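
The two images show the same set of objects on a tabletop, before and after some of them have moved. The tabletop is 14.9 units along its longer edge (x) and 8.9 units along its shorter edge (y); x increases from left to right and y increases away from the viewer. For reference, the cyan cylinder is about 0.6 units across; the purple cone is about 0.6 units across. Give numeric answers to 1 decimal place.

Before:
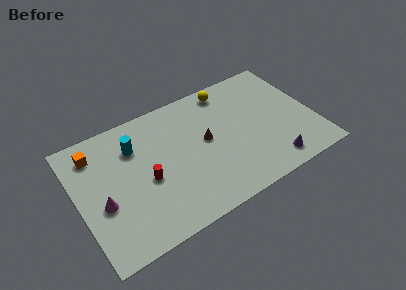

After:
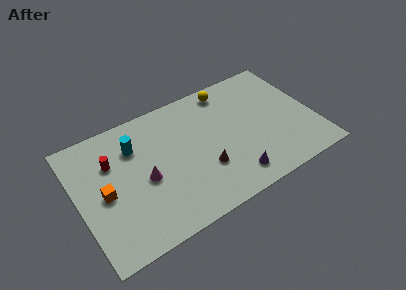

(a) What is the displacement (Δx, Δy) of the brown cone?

(-0.4, -1.9)

The brown cone was at about (8.1, 4.8) and moved to about (7.7, 2.9).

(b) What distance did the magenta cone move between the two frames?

2.7

The magenta cone moved from about (1.4, 3.6) to (4.1, 4.0), a distance of √(2.7² + 0.4²) ≈ 2.7.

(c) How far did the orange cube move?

3.0

The orange cube moved from about (1.4, 7.2) to (1.6, 4.2), a distance of √(0.2² + 3.0²) ≈ 3.0.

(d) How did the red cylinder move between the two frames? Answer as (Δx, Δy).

(-1.9, 2.2)

From the two frames, the red cylinder sits at roughly (4.2, 3.9) before and (2.3, 6.1) after.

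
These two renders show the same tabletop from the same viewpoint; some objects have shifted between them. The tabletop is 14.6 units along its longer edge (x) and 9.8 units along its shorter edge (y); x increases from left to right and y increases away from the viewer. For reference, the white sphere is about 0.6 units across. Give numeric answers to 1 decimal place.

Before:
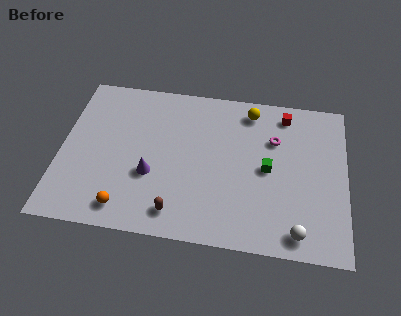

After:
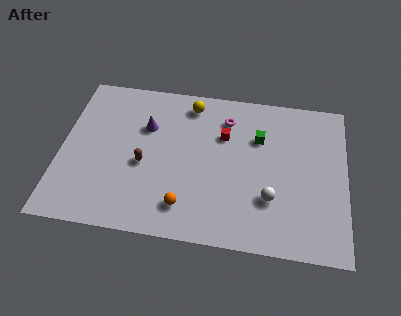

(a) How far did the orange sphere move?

3.0

From (3.5, 1.4) to (6.5, 1.9), the orange sphere covered √(3.0² + 0.5²) ≈ 3.0 units.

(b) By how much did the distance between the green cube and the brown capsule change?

+0.7

They were about 5.6 units apart before and 6.3 after — 0.7 units further apart.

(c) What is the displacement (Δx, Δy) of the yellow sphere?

(-3.1, 0.0)

The yellow sphere started near (9.6, 8.4) and ended near (6.5, 8.4).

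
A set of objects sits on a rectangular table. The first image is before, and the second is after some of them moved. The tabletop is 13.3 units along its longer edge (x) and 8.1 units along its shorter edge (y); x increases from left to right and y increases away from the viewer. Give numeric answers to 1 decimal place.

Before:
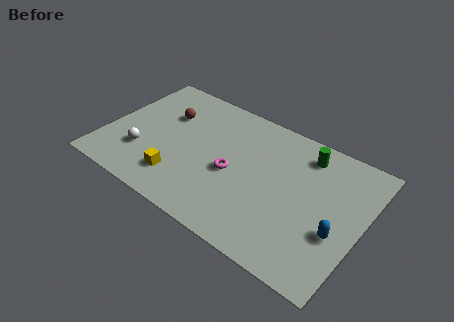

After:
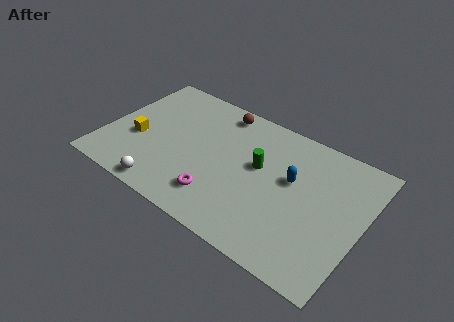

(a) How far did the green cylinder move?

2.9

The green cylinder was near (10.0, 6.7) before and (7.9, 4.7) after, so it travelled √(2.1² + 2.0²) ≈ 2.9 units.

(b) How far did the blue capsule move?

3.2

The blue capsule was near (12.2, 3.0) before and (9.6, 4.8) after, so it travelled √(2.6² + 1.8²) ≈ 3.2 units.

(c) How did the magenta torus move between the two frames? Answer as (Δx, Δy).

(-0.4, -1.8)

The magenta torus was at about (6.7, 3.6) and moved to about (6.3, 1.8).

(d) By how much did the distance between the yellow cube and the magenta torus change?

+1.7

They were about 3.1 units apart before and 4.8 after — 1.7 units further apart.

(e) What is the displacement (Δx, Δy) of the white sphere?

(1.6, -1.6)

The white sphere was at about (2.1, 2.4) and moved to about (3.7, 0.8).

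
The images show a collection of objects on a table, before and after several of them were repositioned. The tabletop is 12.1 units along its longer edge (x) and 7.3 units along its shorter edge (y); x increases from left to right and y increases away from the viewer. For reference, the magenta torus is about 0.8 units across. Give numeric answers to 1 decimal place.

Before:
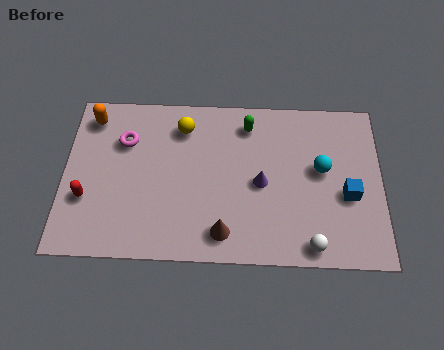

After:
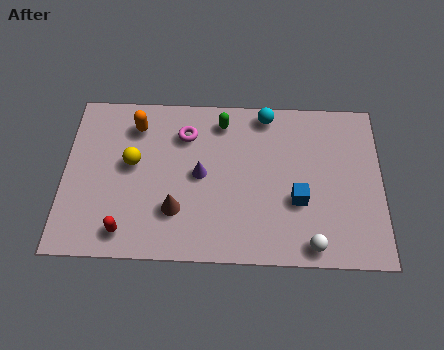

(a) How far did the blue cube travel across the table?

1.9

The blue cube moved from about (10.8, 3.0) to (8.9, 2.7), a distance of √(1.9² + 0.3²) ≈ 1.9.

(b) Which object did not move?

the white sphere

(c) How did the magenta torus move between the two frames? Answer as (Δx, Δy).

(2.3, 0.4)

The magenta torus started near (2.3, 5.1) and ended near (4.6, 5.5).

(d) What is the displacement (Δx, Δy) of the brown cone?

(-1.8, 0.9)

The brown cone was at about (6.1, 1.2) and moved to about (4.3, 2.1).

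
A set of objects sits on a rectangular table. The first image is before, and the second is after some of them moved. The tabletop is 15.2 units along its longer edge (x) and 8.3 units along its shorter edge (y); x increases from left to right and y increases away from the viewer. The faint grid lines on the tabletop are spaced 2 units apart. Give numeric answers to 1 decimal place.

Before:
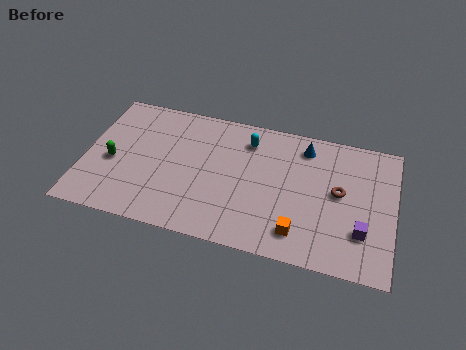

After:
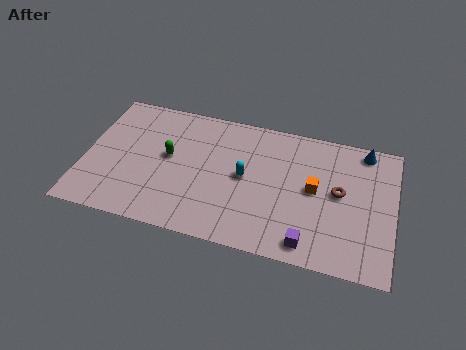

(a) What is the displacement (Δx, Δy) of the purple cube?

(-2.5, -1.3)

The purple cube started near (13.7, 2.4) and ended near (11.2, 1.1).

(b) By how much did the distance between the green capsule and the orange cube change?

-2.3

The distance was about 9.5 in the first image and 7.2 in the second, so they moved 2.3 units closer together.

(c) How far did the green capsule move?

2.9

The green capsule moved from about (1.4, 3.6) to (4.1, 4.6), a distance of √(2.7² + 1.0²) ≈ 2.9.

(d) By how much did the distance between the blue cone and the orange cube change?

-1.5

They were about 5.3 units apart before and 3.8 after — 1.5 units closer together.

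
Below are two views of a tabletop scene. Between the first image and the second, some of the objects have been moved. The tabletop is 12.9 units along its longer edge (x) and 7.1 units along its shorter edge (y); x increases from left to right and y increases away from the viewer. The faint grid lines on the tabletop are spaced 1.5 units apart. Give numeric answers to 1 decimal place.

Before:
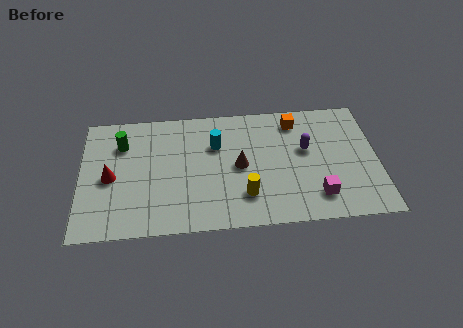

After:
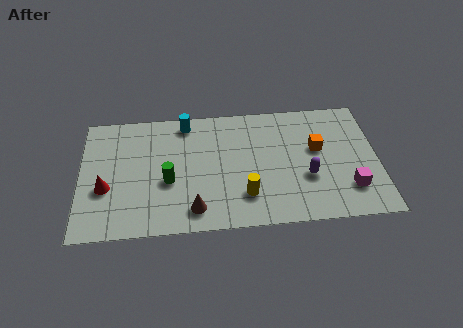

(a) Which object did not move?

the yellow cylinder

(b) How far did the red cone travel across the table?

0.6

The red cone moved from about (1.3, 3.3) to (1.1, 2.7), a distance of √(0.2² + 0.6²) ≈ 0.6.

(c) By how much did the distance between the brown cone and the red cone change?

-1.5

They were about 5.6 units apart before and 4.1 after — 1.5 units closer together.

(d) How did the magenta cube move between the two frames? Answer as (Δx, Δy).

(1.4, 0.3)

The magenta cube was at about (10.2, 1.5) and moved to about (11.6, 1.8).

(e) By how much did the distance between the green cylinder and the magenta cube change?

-1.3

The distance was about 9.2 in the first image and 7.9 in the second, so they moved 1.3 units closer together.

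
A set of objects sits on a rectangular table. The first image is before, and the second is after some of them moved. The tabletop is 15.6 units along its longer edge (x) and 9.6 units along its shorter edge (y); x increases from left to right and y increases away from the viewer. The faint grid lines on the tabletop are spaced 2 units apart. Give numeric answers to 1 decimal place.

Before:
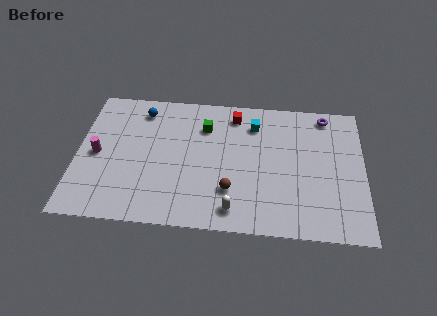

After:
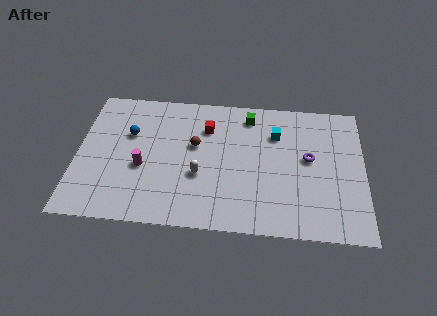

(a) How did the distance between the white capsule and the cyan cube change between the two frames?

-0.9

The distance was about 6.2 in the first image and 5.3 in the second, so they moved 0.9 units closer together.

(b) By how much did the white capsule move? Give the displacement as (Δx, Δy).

(-1.9, 2.2)

From the two frames, the white capsule sits at roughly (8.6, 1.4) before and (6.7, 3.6) after.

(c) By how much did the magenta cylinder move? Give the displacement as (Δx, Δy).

(2.5, -0.7)

The magenta cylinder was at about (1.1, 4.6) and moved to about (3.6, 3.9).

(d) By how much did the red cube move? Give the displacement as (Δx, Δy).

(-1.5, -1.1)

From the two frames, the red cube sits at roughly (8.5, 8.1) before and (7.0, 7.0) after.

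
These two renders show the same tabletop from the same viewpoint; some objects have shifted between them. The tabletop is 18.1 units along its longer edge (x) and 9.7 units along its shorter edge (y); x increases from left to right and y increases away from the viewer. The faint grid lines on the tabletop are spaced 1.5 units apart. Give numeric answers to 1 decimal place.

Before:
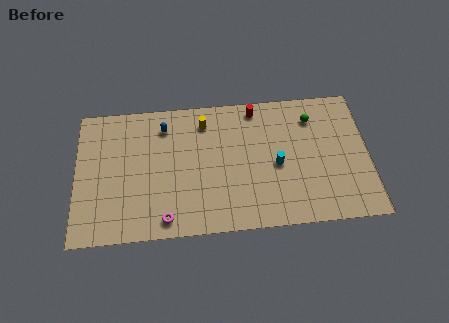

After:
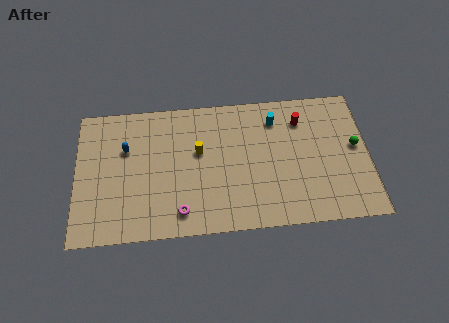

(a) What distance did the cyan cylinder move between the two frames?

3.3

From (12.4, 4.4) to (12.4, 7.7), the cyan cylinder covered √(0.0² + 3.3²) ≈ 3.3 units.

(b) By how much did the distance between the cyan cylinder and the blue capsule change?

+1.7

Before: roughly 7.7 units apart; after: 9.4. That's 1.7 units further apart.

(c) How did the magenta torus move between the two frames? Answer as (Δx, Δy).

(0.9, 0.4)

The magenta torus started near (5.5, 1.2) and ended near (6.4, 1.6).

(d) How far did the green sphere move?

3.5

From (14.7, 7.6) to (17.3, 5.3), the green sphere covered √(2.6² + 2.3²) ≈ 3.5 units.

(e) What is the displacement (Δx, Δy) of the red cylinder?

(2.8, -1.1)

From the two frames, the red cylinder sits at roughly (11.2, 8.6) before and (14.0, 7.5) after.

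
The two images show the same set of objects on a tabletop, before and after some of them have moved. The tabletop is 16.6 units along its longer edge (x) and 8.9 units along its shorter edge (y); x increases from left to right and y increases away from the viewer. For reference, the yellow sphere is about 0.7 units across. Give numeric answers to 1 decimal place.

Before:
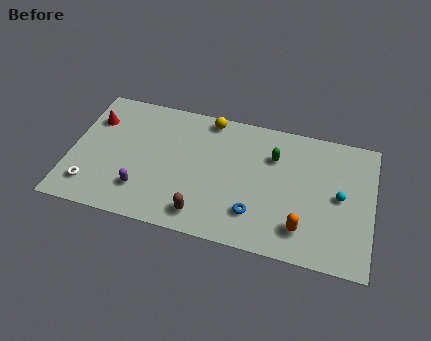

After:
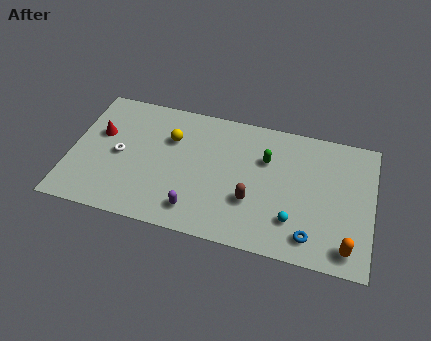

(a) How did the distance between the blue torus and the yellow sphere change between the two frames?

+2.7

They were about 6.5 units apart before and 9.2 after — 2.7 units further apart.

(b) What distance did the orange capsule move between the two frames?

2.6

The orange capsule was near (12.9, 1.9) before and (15.4, 1.3) after, so it travelled √(2.5² + 0.6²) ≈ 2.6 units.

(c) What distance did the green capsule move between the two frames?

0.5

From (11.1, 6.3) to (10.7, 6.0), the green capsule covered √(0.4² + 0.3²) ≈ 0.5 units.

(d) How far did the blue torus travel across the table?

3.2

The blue torus moved from about (10.3, 2.2) to (13.4, 1.5), a distance of √(3.1² + 0.7²) ≈ 3.2.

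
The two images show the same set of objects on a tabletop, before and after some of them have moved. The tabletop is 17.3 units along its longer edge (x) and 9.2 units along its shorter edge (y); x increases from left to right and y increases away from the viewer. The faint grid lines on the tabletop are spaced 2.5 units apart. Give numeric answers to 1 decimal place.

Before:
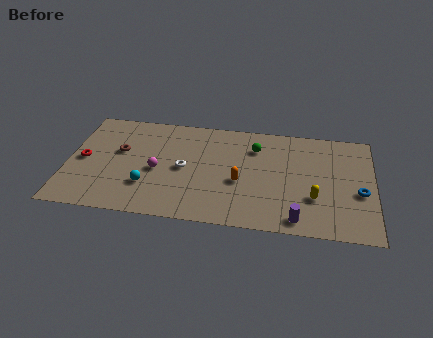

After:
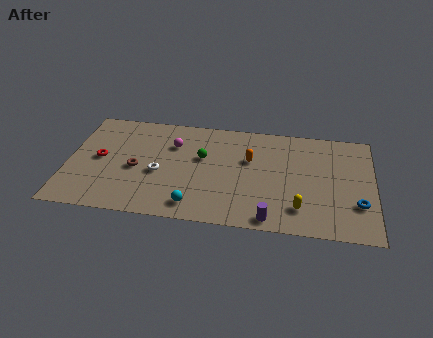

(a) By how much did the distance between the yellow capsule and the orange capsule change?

+0.5

The distance was about 4.3 in the first image and 4.8 in the second, so they moved 0.5 units further apart.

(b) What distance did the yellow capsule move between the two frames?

1.3

The yellow capsule was near (14.0, 3.0) before and (13.2, 2.0) after, so it travelled √(0.8² + 1.0²) ≈ 1.3 units.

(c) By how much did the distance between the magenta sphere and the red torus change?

+0.3

Before: roughly 4.2 units apart; after: 4.5. That's 0.3 units further apart.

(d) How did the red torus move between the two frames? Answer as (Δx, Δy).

(0.9, 0.2)

The red torus was at about (0.9, 4.5) and moved to about (1.8, 4.7).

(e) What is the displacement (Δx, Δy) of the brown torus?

(1.0, -1.4)

From the two frames, the brown torus sits at roughly (2.9, 5.5) before and (3.9, 4.1) after.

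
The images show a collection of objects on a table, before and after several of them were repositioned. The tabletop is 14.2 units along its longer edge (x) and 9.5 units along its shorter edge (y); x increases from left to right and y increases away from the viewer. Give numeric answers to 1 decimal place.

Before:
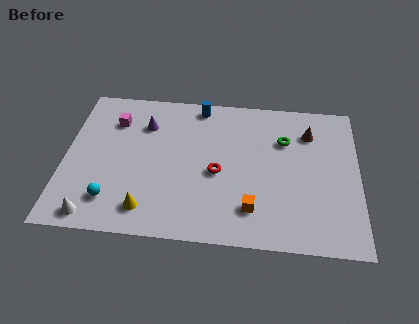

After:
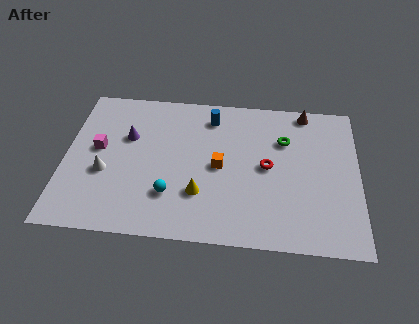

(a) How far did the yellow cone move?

2.8

The yellow cone moved from about (4.1, 1.6) to (6.6, 2.8), a distance of √(2.5² + 1.2²) ≈ 2.8.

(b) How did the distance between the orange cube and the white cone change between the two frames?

-2.0

They were about 7.6 units apart before and 5.6 after — 2.0 units closer together.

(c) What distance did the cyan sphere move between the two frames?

2.9

The cyan sphere was near (2.4, 2.0) before and (5.2, 2.6) after, so it travelled √(2.8² + 0.6²) ≈ 2.9 units.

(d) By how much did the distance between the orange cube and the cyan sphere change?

-3.7

They were about 6.7 units apart before and 3.0 after — 3.7 units closer together.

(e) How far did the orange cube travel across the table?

3.0

From (9.1, 2.1) to (7.5, 4.6), the orange cube covered √(1.6² + 2.5²) ≈ 3.0 units.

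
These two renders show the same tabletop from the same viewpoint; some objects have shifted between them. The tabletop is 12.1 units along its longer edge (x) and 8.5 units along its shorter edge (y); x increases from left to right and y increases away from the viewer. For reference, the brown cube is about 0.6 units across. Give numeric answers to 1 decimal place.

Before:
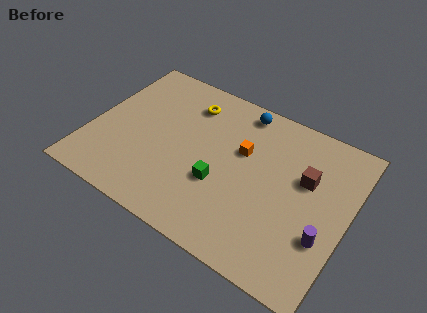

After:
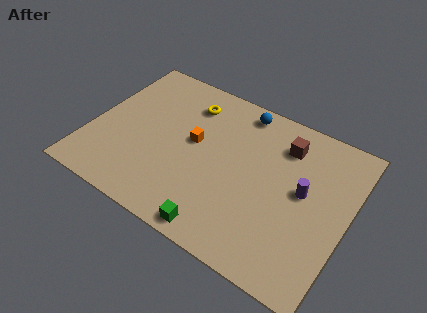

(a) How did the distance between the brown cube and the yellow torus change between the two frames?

-1.4

They were about 6.0 units apart before and 4.6 after — 1.4 units closer together.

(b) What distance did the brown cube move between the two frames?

1.8

The brown cube was near (10.0, 5.3) before and (8.8, 6.6) after, so it travelled √(1.2² + 1.3²) ≈ 1.8 units.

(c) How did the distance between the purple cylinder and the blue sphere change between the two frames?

-2.1

Before: roughly 6.6 units apart; after: 4.5. That's 2.1 units closer together.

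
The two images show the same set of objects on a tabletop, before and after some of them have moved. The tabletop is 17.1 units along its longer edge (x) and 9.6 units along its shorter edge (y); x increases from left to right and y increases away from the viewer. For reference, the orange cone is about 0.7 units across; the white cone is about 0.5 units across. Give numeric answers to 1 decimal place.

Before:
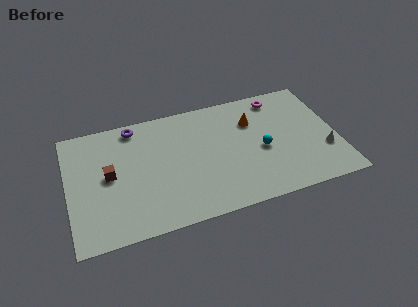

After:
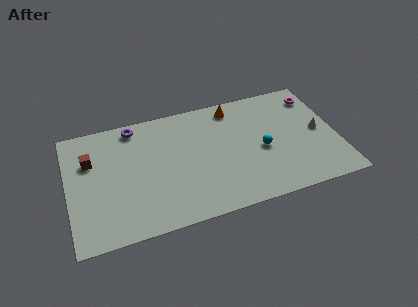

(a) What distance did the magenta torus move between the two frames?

2.5

The magenta torus moved from about (13.7, 8.3) to (16.1, 7.8), a distance of √(2.4² + 0.5²) ≈ 2.5.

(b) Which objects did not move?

the cyan sphere and the purple torus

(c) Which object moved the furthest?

the magenta torus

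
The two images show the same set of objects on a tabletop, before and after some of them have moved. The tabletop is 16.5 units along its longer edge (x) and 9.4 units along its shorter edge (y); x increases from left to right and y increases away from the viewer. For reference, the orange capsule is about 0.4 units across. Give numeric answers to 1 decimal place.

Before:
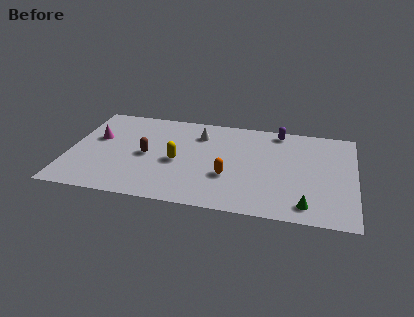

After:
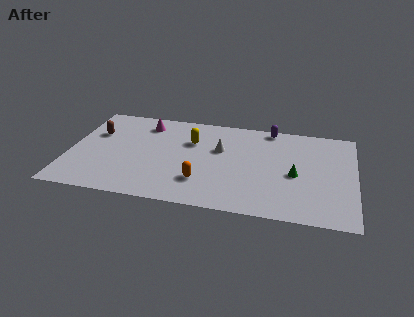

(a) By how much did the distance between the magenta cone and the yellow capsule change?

-1.9

The distance was about 5.0 in the first image and 3.1 in the second, so they moved 1.9 units closer together.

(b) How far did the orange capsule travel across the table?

1.7

The orange capsule was near (9.3, 3.3) before and (7.8, 2.5) after, so it travelled √(1.5² + 0.8²) ≈ 1.7 units.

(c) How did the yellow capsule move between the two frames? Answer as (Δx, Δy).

(0.7, 2.2)

The yellow capsule started near (6.3, 4.2) and ended near (7.0, 6.4).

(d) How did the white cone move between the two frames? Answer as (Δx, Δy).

(1.3, -1.3)

The white cone started near (7.4, 7.2) and ended near (8.7, 5.9).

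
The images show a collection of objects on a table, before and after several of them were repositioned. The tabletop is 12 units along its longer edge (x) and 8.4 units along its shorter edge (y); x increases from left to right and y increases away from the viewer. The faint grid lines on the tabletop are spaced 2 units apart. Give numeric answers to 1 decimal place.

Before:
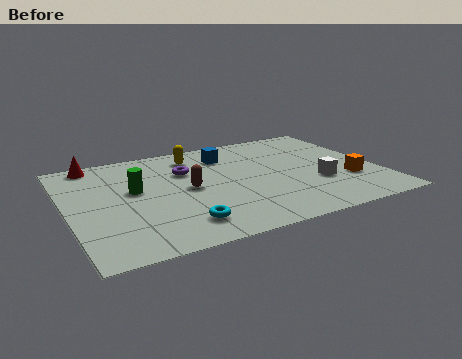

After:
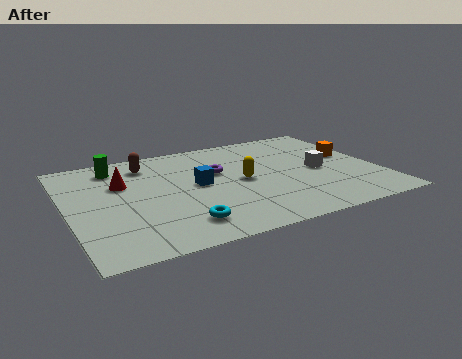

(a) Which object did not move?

the cyan torus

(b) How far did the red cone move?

2.3

From (1.3, 7.6) to (2.2, 5.5), the red cone covered √(0.9² + 2.1²) ≈ 2.3 units.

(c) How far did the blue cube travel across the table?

2.5

The blue cube was near (6.4, 6.5) before and (5.0, 4.4) after, so it travelled √(1.4² + 2.1²) ≈ 2.5 units.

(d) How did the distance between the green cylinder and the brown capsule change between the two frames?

-0.9

They were about 2.1 units apart before and 1.2 after — 0.9 units closer together.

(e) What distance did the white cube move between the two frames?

1.0

From (9.5, 2.9) to (9.7, 3.9), the white cube covered √(0.2² + 1.0²) ≈ 1.0 units.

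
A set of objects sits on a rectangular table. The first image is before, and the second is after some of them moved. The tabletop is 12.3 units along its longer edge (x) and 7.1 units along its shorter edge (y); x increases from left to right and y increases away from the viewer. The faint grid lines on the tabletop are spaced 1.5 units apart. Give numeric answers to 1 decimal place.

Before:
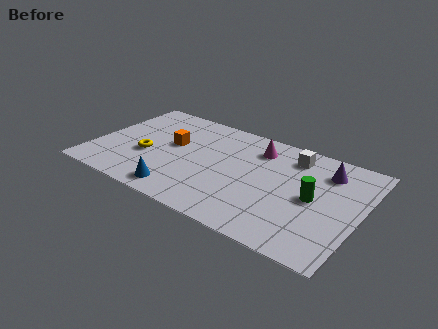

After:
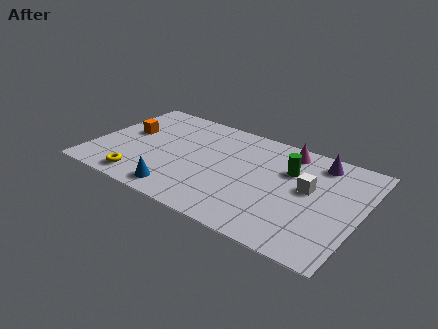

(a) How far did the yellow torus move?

1.8

From (2.5, 2.8) to (2.6, 1.0), the yellow torus covered √(0.1² + 1.8²) ≈ 1.8 units.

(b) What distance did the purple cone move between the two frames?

0.6

The purple cone moved from about (10.5, 5.5) to (10.1, 6.0), a distance of √(0.4² + 0.5²) ≈ 0.6.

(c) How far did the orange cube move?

2.1

From (3.5, 4.1) to (1.4, 4.1), the orange cube covered √(2.1² + 0.0²) ≈ 2.1 units.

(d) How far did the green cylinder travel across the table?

1.8

The green cylinder was near (10.2, 3.5) before and (8.9, 4.8) after, so it travelled √(1.3² + 1.3²) ≈ 1.8 units.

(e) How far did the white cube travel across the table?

2.1

From (8.9, 5.8) to (9.9, 4.0), the white cube covered √(1.0² + 1.8²) ≈ 2.1 units.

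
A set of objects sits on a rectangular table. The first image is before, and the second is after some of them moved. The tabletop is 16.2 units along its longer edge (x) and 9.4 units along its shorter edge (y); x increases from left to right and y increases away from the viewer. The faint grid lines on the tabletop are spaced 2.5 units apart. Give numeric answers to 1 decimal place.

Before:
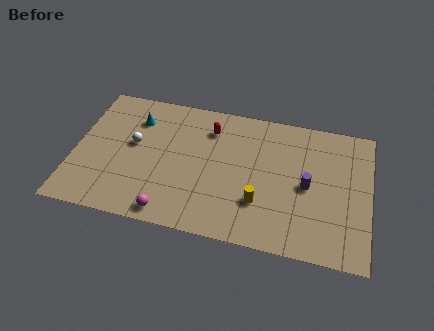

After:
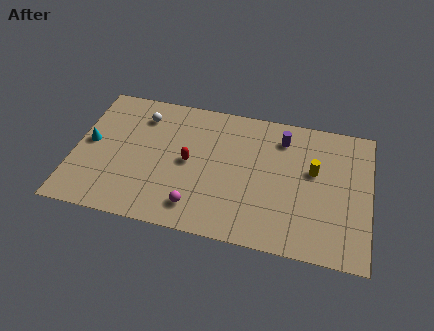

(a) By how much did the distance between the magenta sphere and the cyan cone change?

+0.4

The distance was about 6.5 in the first image and 6.9 in the second, so they moved 0.4 units further apart.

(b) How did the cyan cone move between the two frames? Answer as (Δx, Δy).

(-2.4, -2.2)

From the two frames, the cyan cone sits at roughly (3.2, 7.1) before and (0.8, 4.9) after.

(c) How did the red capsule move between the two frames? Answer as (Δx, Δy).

(-1.0, -2.6)

The red capsule was at about (7.3, 7.3) and moved to about (6.3, 4.7).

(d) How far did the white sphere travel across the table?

2.1

From (3.2, 5.3) to (3.5, 7.4), the white sphere covered √(0.3² + 2.1²) ≈ 2.1 units.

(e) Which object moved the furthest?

the yellow cylinder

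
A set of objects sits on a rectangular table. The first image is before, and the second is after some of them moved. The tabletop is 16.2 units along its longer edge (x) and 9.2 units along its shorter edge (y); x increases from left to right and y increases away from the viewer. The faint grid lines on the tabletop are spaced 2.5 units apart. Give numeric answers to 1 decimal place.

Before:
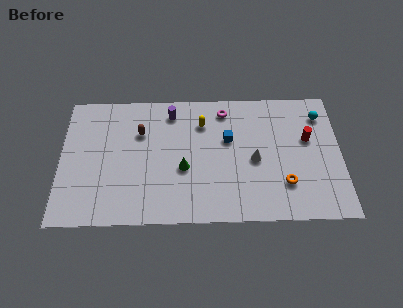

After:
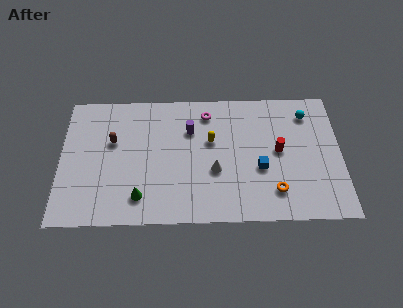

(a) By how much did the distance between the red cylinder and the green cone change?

+1.1

Before: roughly 7.4 units apart; after: 8.5. That's 1.1 units further apart.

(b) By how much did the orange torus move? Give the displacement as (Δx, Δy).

(-0.6, -0.5)

From the two frames, the orange torus sits at roughly (12.9, 2.5) before and (12.3, 2.0) after.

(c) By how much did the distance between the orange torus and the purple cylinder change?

-1.8

Before: roughly 8.3 units apart; after: 6.5. That's 1.8 units closer together.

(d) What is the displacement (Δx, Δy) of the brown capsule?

(-1.6, -0.6)

From the two frames, the brown capsule sits at roughly (4.6, 6.3) before and (3.0, 5.7) after.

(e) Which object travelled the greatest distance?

the green cone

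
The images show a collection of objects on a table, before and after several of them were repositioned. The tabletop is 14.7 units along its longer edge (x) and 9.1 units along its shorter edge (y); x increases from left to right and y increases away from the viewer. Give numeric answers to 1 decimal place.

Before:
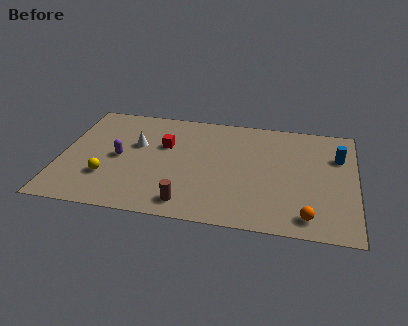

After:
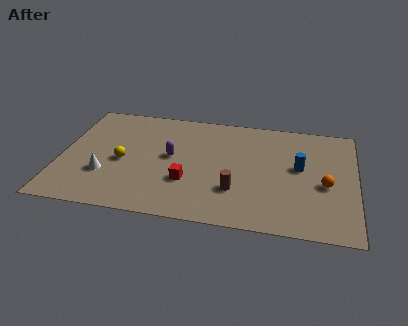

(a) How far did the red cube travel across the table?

3.1

From (5.1, 5.8) to (6.4, 3.0), the red cube covered √(1.3² + 2.8²) ≈ 3.1 units.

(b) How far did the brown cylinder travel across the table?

2.7

The brown cylinder was near (6.5, 1.3) before and (8.8, 2.7) after, so it travelled √(2.3² + 1.4²) ≈ 2.7 units.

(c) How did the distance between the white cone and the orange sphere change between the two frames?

+1.2

They were about 9.7 units apart before and 10.9 after — 1.2 units further apart.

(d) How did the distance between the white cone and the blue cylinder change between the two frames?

-0.3

Before: roughly 10.1 units apart; after: 9.8. That's 0.3 units closer together.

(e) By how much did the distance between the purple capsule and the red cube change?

-0.5

The distance was about 2.6 in the first image and 2.1 in the second, so they moved 0.5 units closer together.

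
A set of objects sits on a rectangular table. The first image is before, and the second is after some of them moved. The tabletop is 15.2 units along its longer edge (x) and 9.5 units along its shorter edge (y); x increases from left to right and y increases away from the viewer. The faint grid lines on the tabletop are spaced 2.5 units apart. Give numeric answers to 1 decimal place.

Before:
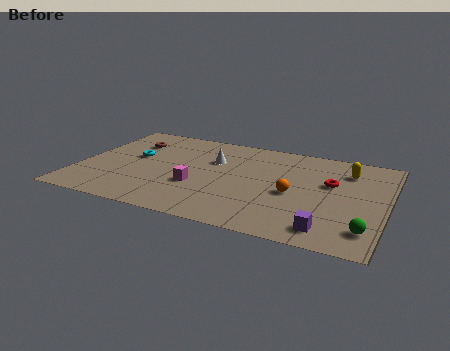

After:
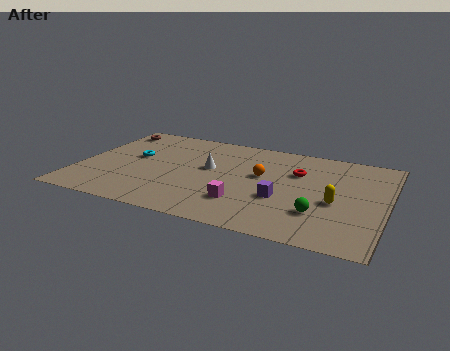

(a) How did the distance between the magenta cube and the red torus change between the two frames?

-2.3

They were about 6.8 units apart before and 4.5 after — 2.3 units closer together.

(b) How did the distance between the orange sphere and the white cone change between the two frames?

-2.1

They were about 4.7 units apart before and 2.6 after — 2.1 units closer together.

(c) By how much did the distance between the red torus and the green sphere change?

-0.4

Before: roughly 4.4 units apart; after: 4.0. That's 0.4 units closer together.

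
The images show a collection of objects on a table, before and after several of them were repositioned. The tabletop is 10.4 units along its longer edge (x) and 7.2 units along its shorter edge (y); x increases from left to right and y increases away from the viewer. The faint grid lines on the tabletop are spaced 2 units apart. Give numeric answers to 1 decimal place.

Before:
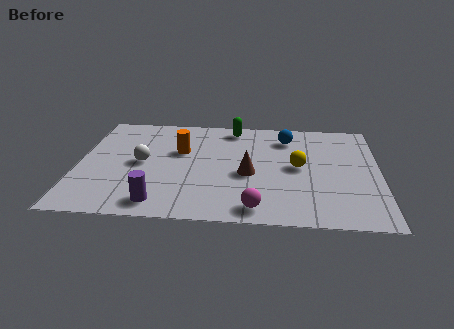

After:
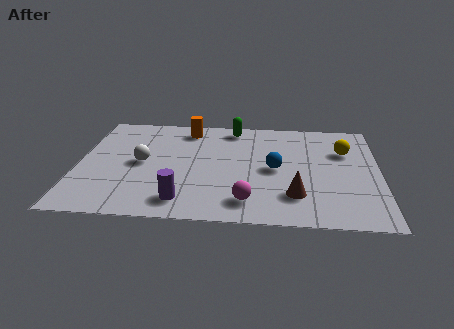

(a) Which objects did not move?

the white sphere and the green capsule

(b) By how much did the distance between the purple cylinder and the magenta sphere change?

-1.1

Before: roughly 3.3 units apart; after: 2.2. That's 1.1 units closer together.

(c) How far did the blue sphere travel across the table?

2.2

The blue sphere moved from about (7.2, 5.7) to (6.8, 3.5), a distance of √(0.4² + 2.2²) ≈ 2.2.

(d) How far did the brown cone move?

2.1

From (5.9, 3.1) to (7.5, 1.8), the brown cone covered √(1.6² + 1.3²) ≈ 2.1 units.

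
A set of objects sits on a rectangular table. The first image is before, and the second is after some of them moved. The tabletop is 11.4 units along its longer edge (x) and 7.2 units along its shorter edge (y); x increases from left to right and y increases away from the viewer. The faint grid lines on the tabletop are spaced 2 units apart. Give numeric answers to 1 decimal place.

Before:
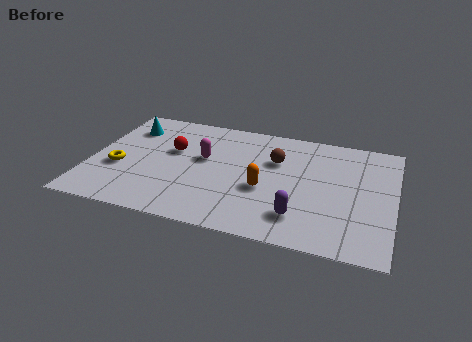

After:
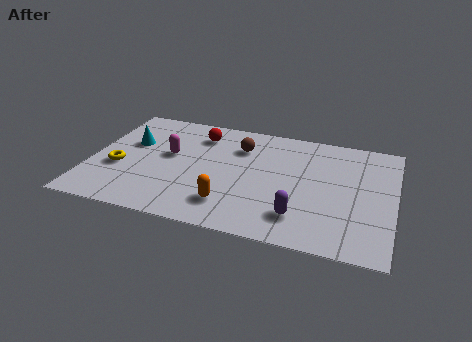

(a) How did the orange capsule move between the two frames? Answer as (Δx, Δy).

(-1.2, -1.3)

From the two frames, the orange capsule sits at roughly (6.6, 2.9) before and (5.4, 1.6) after.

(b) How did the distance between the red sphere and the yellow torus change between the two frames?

+1.5

They were about 2.5 units apart before and 4.0 after — 1.5 units further apart.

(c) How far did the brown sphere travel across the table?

1.5

The brown sphere moved from about (6.9, 4.8) to (5.5, 5.3), a distance of √(1.4² + 0.5²) ≈ 1.5.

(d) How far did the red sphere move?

1.6

The red sphere was near (3.0, 4.4) before and (3.9, 5.7) after, so it travelled √(0.9² + 1.3²) ≈ 1.6 units.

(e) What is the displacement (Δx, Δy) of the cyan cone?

(0.2, -1.0)

The cyan cone started near (1.2, 5.5) and ended near (1.4, 4.5).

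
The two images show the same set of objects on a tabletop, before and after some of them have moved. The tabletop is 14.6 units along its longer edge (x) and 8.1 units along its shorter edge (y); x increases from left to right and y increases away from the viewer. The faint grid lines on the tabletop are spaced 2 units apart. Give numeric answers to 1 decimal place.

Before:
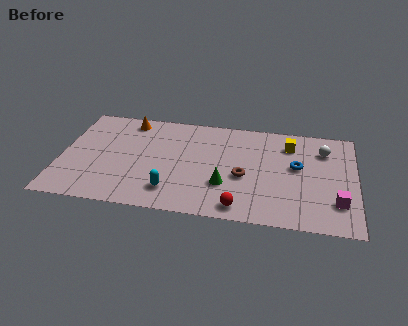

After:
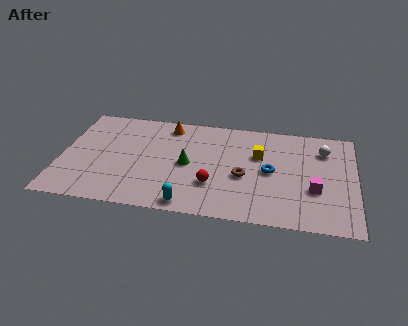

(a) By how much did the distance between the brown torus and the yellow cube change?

-1.7

They were about 3.6 units apart before and 1.9 after — 1.7 units closer together.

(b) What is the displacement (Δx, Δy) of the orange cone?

(2.0, -0.1)

From the two frames, the orange cone sits at roughly (3.2, 7.0) before and (5.2, 6.9) after.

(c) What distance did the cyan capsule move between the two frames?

1.3

From (5.6, 1.7) to (6.5, 0.8), the cyan capsule covered √(0.9² + 0.9²) ≈ 1.3 units.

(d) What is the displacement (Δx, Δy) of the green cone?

(-1.9, 1.3)

From the two frames, the green cone sits at roughly (8.2, 2.6) before and (6.3, 3.9) after.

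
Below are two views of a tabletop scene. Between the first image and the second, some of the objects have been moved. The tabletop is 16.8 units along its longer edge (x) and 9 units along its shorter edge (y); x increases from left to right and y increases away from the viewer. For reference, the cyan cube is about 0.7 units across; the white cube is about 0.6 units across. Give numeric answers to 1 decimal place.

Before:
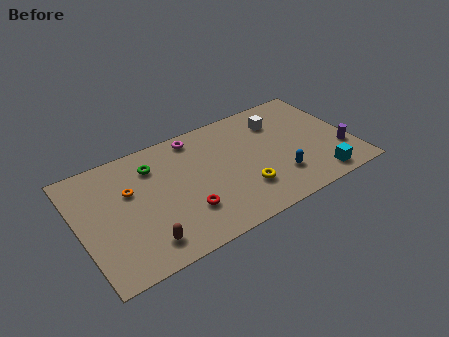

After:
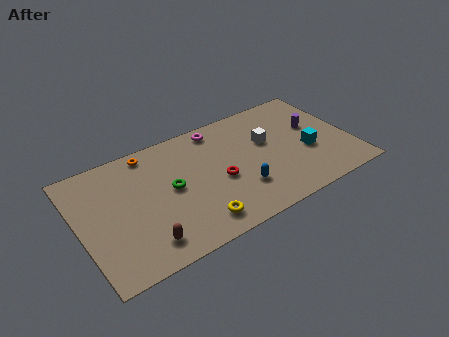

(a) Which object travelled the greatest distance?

the yellow torus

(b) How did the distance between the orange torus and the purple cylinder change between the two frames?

-2.7

They were about 13.1 units apart before and 10.4 after — 2.7 units closer together.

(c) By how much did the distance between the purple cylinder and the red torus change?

-3.3

The distance was about 9.8 in the first image and 6.5 in the second, so they moved 3.3 units closer together.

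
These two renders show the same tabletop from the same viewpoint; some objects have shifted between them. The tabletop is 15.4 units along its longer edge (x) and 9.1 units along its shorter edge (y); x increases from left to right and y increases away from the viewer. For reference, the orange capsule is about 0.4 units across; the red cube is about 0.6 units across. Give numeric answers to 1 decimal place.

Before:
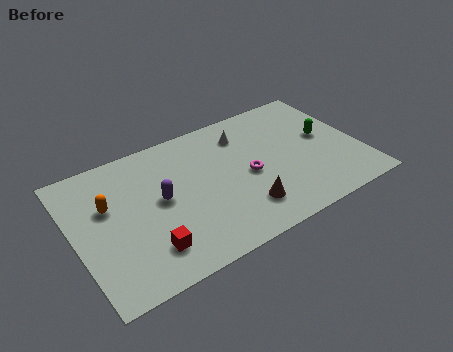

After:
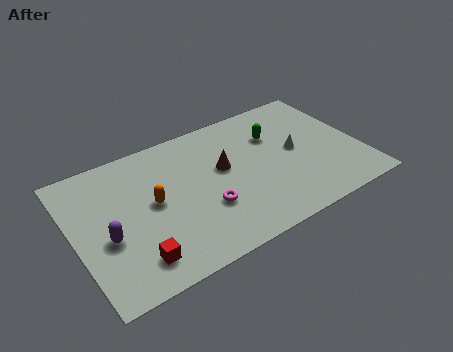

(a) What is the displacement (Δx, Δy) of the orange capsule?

(2.3, -0.9)

The orange capsule was at about (1.9, 5.7) and moved to about (4.2, 4.8).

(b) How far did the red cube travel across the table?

0.8

The red cube moved from about (3.5, 2.0) to (2.8, 1.7), a distance of √(0.7² + 0.3²) ≈ 0.8.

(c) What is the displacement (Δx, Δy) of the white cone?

(2.5, -2.4)

The white cone was at about (9.5, 7.1) and moved to about (12.0, 4.7).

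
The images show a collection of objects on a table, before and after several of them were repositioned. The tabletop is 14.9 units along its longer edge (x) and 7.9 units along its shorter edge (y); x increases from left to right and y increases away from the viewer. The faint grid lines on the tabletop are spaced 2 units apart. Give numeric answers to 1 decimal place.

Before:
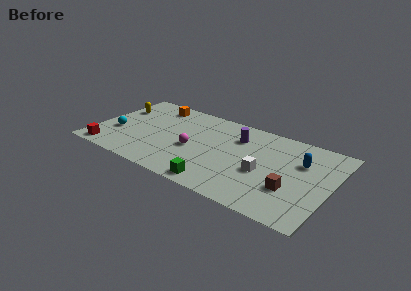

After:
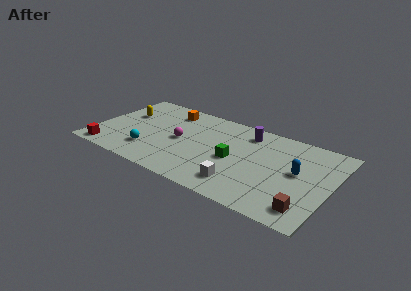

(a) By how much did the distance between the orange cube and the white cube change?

-1.0

They were about 8.3 units apart before and 7.3 after — 1.0 units closer together.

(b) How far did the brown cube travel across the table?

1.6

From (12.6, 2.6) to (13.7, 1.4), the brown cube covered √(1.1² + 1.2²) ≈ 1.6 units.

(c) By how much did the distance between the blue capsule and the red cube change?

-0.4

They were about 12.5 units apart before and 12.1 after — 0.4 units closer together.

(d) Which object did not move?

the red cube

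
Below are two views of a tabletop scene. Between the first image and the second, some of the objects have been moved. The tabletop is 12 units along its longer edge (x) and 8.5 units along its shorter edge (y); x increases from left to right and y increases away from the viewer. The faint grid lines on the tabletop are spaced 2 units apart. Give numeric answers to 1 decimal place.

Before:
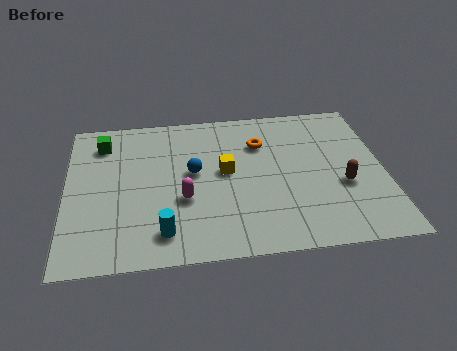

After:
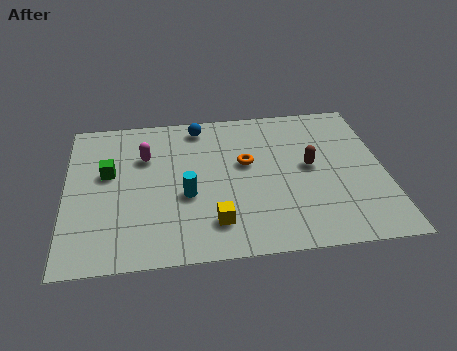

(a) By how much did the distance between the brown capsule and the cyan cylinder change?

-2.2

The distance was about 7.0 in the first image and 4.8 in the second, so they moved 2.2 units closer together.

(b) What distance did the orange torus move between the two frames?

1.3

The orange torus was near (7.4, 6.1) before and (6.8, 5.0) after, so it travelled √(0.6² + 1.1²) ≈ 1.3 units.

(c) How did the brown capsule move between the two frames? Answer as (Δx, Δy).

(-1.2, 1.2)

The brown capsule was at about (10.4, 3.3) and moved to about (9.2, 4.5).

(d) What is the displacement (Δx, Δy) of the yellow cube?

(-0.5, -2.8)

From the two frames, the yellow cube sits at roughly (6.0, 4.6) before and (5.5, 1.8) after.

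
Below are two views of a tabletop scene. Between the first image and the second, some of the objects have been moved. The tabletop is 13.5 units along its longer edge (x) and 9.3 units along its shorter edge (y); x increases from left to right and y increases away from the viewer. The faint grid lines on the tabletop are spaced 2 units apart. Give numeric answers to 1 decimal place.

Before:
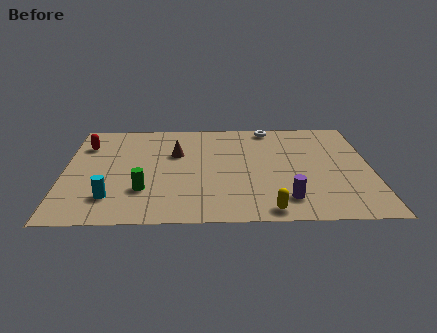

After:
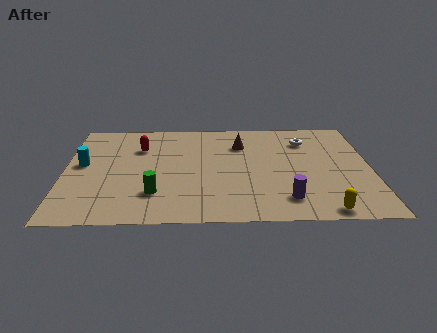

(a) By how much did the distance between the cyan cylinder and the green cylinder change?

+2.7

The distance was about 1.5 in the first image and 4.2 in the second, so they moved 2.7 units further apart.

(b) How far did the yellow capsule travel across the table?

2.4

The yellow capsule was near (8.9, 0.9) before and (11.3, 0.8) after, so it travelled √(2.4² + 0.1²) ≈ 2.4 units.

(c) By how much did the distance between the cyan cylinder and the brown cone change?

+2.4

They were about 4.8 units apart before and 7.2 after — 2.4 units further apart.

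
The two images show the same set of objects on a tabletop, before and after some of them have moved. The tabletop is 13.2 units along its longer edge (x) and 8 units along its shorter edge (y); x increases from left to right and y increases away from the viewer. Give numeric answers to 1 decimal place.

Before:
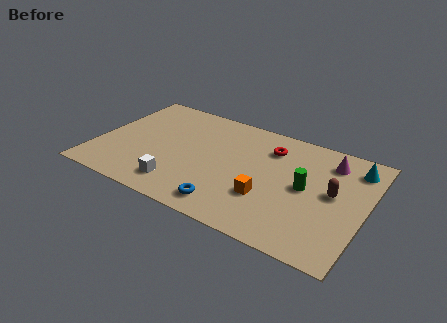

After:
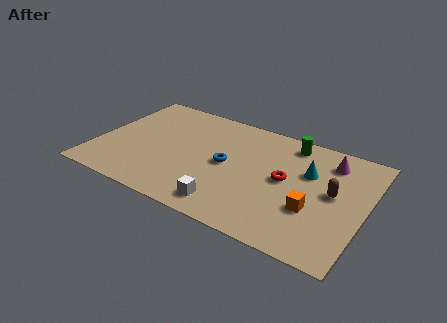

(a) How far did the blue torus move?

2.8

From (6.9, 1.2) to (6.4, 4.0), the blue torus covered √(0.5² + 2.8²) ≈ 2.8 units.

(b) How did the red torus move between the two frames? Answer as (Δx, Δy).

(1.0, -1.9)

From the two frames, the red torus sits at roughly (8.3, 6.1) before and (9.3, 4.2) after.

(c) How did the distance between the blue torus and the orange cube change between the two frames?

+2.4

The distance was about 2.2 in the first image and 4.6 in the second, so they moved 2.4 units further apart.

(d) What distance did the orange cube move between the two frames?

2.2

From (8.6, 2.6) to (10.8, 2.8), the orange cube covered √(2.2² + 0.2²) ≈ 2.2 units.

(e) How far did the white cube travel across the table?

2.5

The white cube was near (4.4, 1.5) before and (6.9, 1.2) after, so it travelled √(2.5² + 0.3²) ≈ 2.5 units.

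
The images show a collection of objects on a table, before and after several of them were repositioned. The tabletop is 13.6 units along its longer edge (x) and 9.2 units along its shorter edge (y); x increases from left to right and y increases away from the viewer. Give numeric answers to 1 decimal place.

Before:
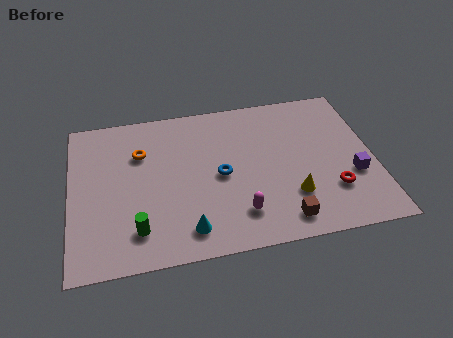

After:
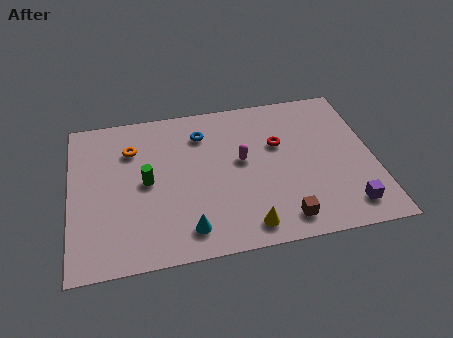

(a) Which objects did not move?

the brown cube and the cyan cone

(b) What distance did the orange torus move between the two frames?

0.5

The orange torus was near (3.2, 6.4) before and (2.8, 6.7) after, so it travelled √(0.4² + 0.3²) ≈ 0.5 units.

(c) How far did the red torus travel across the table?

3.9

The red torus was near (11.6, 2.6) before and (9.4, 5.8) after, so it travelled √(2.2² + 3.2²) ≈ 3.9 units.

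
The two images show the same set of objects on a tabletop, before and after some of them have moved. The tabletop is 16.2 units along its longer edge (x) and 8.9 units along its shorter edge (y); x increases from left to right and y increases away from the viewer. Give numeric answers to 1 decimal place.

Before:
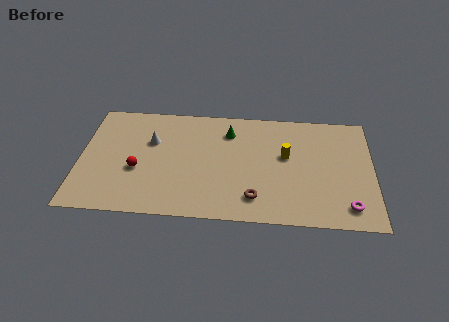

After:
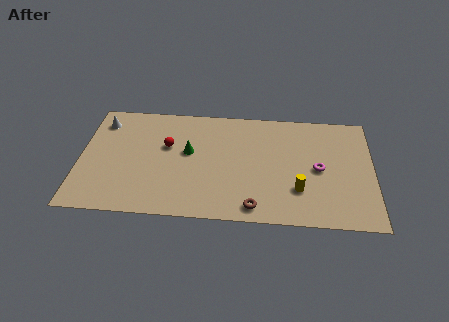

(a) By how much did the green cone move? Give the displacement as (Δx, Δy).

(-2.2, -1.8)

The green cone started near (8.2, 6.9) and ended near (6.0, 5.1).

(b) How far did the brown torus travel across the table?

0.7

The brown torus was near (9.7, 1.8) before and (9.7, 1.1) after, so it travelled √(0.0² + 0.7²) ≈ 0.7 units.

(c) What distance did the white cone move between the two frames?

3.1

From (3.9, 5.8) to (1.1, 7.2), the white cone covered √(2.8² + 1.4²) ≈ 3.1 units.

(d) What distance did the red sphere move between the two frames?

2.6

From (3.2, 3.5) to (4.8, 5.5), the red sphere covered √(1.6² + 2.0²) ≈ 2.6 units.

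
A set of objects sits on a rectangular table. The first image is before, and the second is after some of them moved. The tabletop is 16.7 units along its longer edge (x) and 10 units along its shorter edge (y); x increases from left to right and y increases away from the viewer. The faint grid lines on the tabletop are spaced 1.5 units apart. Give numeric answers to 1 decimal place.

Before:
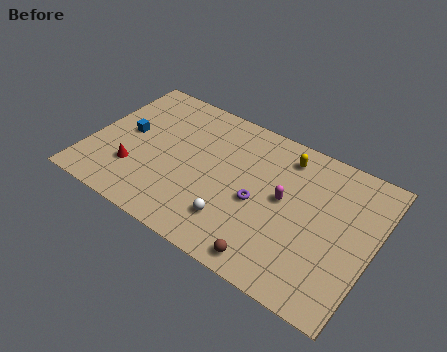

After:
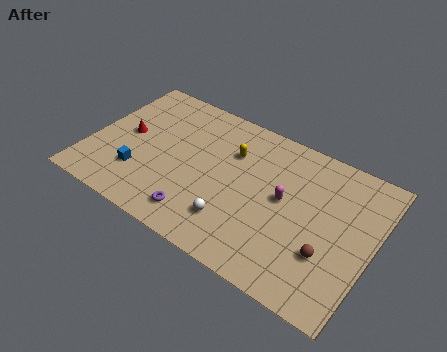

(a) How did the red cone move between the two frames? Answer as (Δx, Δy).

(-0.9, 2.3)

The red cone was at about (2.9, 2.9) and moved to about (2.0, 5.2).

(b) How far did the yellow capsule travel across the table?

3.3

From (11.1, 8.3) to (8.1, 7.0), the yellow capsule covered √(3.0² + 1.3²) ≈ 3.3 units.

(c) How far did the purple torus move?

4.1

From (10.1, 4.4) to (7.0, 1.7), the purple torus covered √(3.1² + 2.7²) ≈ 4.1 units.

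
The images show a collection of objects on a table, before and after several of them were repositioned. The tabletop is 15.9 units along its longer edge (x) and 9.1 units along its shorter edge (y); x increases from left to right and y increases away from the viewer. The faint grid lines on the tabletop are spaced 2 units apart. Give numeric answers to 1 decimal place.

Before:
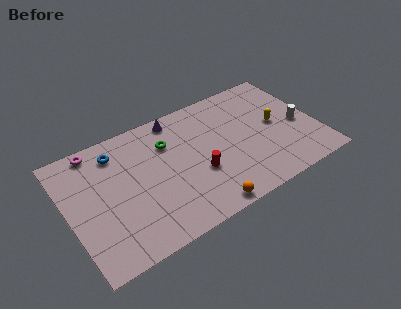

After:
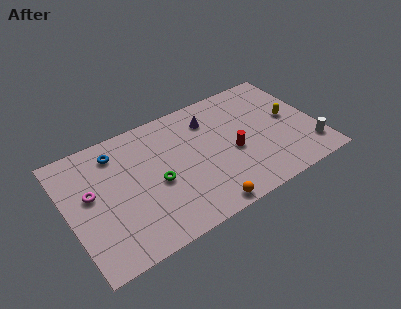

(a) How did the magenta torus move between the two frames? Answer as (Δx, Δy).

(-0.7, -3.0)

The magenta torus was at about (2.2, 8.2) and moved to about (1.5, 5.2).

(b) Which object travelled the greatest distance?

the magenta torus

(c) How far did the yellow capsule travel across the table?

0.9

From (13.4, 4.7) to (14.3, 4.8), the yellow capsule covered √(0.9² + 0.1²) ≈ 0.9 units.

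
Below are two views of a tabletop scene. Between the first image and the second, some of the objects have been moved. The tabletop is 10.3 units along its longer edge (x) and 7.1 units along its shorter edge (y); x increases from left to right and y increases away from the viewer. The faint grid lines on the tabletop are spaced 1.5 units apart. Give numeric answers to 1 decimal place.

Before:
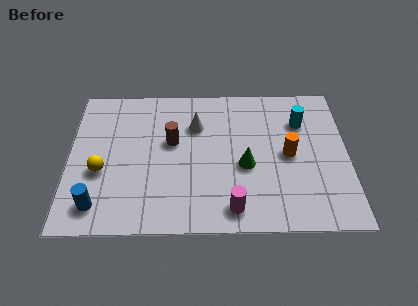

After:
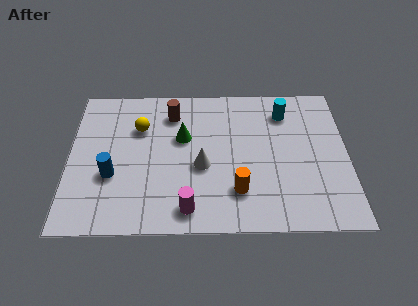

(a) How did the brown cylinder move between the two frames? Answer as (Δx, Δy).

(0.0, 1.4)

The brown cylinder started near (3.8, 4.2) and ended near (3.8, 5.6).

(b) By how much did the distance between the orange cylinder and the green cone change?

+1.6

Before: roughly 1.7 units apart; after: 3.3. That's 1.6 units further apart.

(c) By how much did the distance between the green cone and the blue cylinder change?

-2.5

The distance was about 5.7 in the first image and 3.2 in the second, so they moved 2.5 units closer together.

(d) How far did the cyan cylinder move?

0.8

From (8.6, 5.1) to (8.0, 5.6), the cyan cylinder covered √(0.6² + 0.5²) ≈ 0.8 units.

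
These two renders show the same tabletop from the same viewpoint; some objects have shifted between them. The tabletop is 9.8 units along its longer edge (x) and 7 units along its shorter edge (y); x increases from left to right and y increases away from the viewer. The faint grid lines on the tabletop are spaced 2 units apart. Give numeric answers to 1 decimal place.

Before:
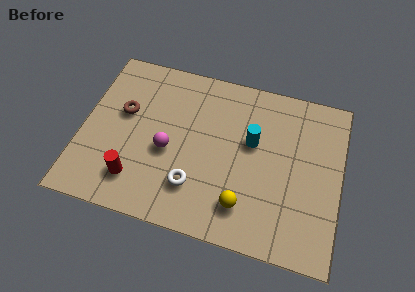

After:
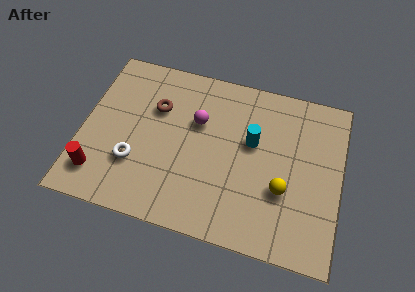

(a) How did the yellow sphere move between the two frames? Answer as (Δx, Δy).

(1.4, 1.0)

The yellow sphere was at about (6.3, 1.5) and moved to about (7.7, 2.5).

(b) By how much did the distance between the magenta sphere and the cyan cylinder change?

-1.2

They were about 3.3 units apart before and 2.1 after — 1.2 units closer together.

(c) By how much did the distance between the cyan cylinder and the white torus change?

+1.6

Before: roughly 3.1 units apart; after: 4.7. That's 1.6 units further apart.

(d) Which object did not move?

the cyan cylinder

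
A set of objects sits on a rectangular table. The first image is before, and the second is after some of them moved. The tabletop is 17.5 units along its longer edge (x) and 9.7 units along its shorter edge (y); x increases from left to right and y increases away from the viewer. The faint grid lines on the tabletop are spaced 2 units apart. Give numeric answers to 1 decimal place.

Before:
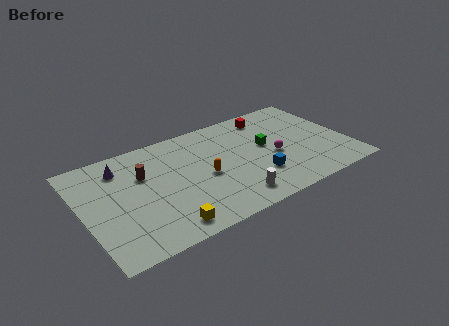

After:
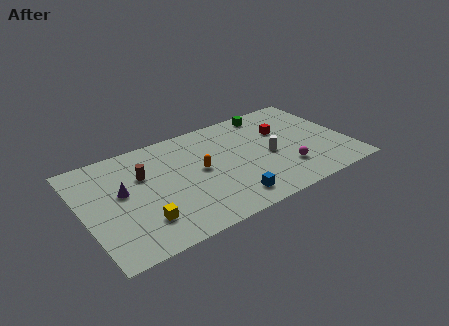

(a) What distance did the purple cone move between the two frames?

2.2

The purple cone moved from about (2.8, 7.7) to (2.6, 5.5), a distance of √(0.2² + 2.2²) ≈ 2.2.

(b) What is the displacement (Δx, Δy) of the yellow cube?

(-1.3, 1.1)

The yellow cube started near (4.8, 1.3) and ended near (3.5, 2.4).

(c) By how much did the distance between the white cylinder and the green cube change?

-0.5

Before: roughly 4.8 units apart; after: 4.3. That's 0.5 units closer together.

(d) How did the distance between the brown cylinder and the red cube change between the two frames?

+0.4

Before: roughly 9.0 units apart; after: 9.4. That's 0.4 units further apart.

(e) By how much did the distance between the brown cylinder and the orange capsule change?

-0.5

They were about 4.3 units apart before and 3.8 after — 0.5 units closer together.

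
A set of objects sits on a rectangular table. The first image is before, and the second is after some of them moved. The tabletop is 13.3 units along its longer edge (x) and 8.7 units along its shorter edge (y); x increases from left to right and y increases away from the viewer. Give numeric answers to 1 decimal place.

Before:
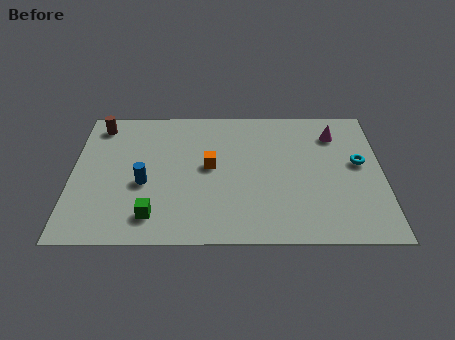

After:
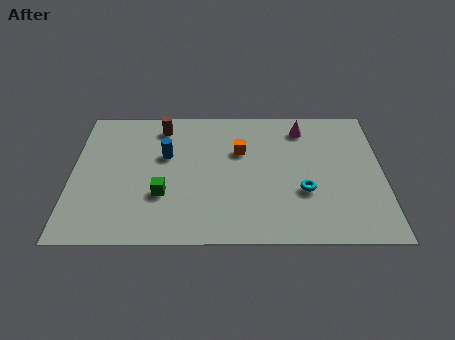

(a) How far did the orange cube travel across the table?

1.6

The orange cube moved from about (5.9, 4.7) to (7.2, 5.7), a distance of √(1.3² + 1.0²) ≈ 1.6.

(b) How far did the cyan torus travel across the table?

3.0

The cyan torus was near (12.3, 4.9) before and (9.9, 3.1) after, so it travelled √(2.4² + 1.8²) ≈ 3.0 units.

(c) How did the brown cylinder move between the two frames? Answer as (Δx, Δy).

(2.7, -0.1)

The brown cylinder started near (1.1, 7.4) and ended near (3.8, 7.3).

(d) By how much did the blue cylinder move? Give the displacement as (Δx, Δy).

(0.9, 1.8)

The blue cylinder started near (3.1, 3.6) and ended near (4.0, 5.4).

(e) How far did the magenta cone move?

1.5

The magenta cone was near (11.3, 6.8) before and (9.9, 7.2) after, so it travelled √(1.4² + 0.4²) ≈ 1.5 units.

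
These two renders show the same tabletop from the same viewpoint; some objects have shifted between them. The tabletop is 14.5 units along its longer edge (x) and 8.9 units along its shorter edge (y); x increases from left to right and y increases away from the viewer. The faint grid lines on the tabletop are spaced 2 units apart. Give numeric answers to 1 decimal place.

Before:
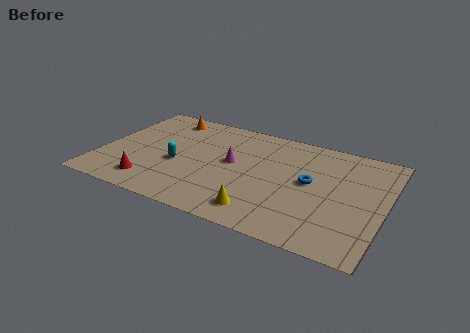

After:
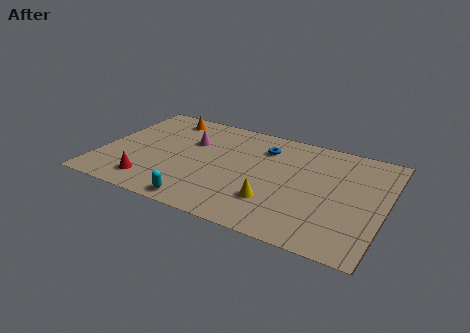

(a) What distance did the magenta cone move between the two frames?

2.5

The magenta cone moved from about (6.7, 4.9) to (4.4, 5.9), a distance of √(2.3² + 1.0²) ≈ 2.5.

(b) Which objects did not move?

the red cone and the orange cone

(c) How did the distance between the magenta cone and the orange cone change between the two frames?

-2.4

They were about 4.7 units apart before and 2.3 after — 2.4 units closer together.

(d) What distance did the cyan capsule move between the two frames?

3.2

The cyan capsule was near (4.0, 3.7) before and (5.6, 0.9) after, so it travelled √(1.6² + 2.8²) ≈ 3.2 units.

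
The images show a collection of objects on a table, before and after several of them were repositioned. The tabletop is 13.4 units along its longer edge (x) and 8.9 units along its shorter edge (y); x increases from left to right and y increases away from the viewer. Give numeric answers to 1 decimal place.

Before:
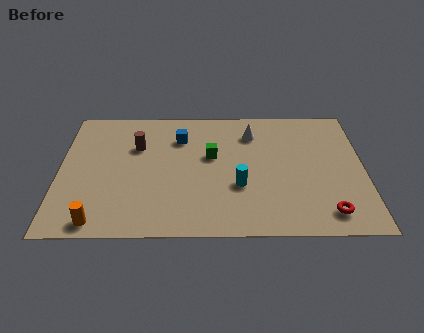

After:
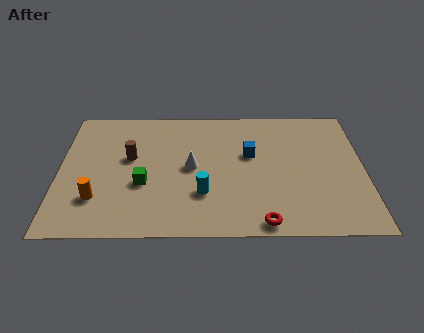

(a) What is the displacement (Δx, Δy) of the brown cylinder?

(-0.3, -0.8)

From the two frames, the brown cylinder sits at roughly (3.4, 6.0) before and (3.1, 5.2) after.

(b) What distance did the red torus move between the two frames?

2.9

The red torus was near (11.7, 1.4) before and (8.9, 0.8) after, so it travelled √(2.8² + 0.6²) ≈ 2.9 units.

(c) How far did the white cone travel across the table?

3.6

The white cone was near (8.5, 6.9) before and (5.8, 4.5) after, so it travelled √(2.7² + 2.4²) ≈ 3.6 units.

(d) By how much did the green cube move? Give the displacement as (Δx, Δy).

(-3.0, -1.9)

The green cube was at about (6.7, 5.3) and moved to about (3.7, 3.4).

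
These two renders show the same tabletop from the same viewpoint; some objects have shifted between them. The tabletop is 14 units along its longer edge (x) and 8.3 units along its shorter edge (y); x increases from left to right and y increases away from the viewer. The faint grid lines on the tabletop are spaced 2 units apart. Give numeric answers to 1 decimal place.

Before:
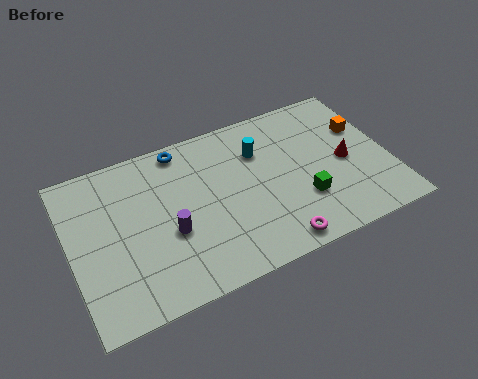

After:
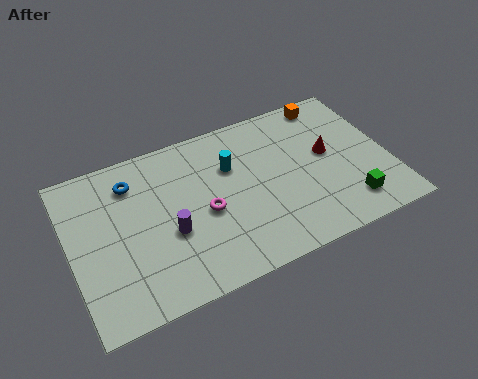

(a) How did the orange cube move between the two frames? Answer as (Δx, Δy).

(-1.2, 2.0)

The orange cube started near (13.1, 5.4) and ended near (11.9, 7.4).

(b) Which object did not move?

the purple cylinder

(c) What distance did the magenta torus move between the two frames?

3.9

The magenta torus moved from about (8.5, 0.9) to (5.8, 3.7), a distance of √(2.7² + 2.8²) ≈ 3.9.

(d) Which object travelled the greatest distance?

the magenta torus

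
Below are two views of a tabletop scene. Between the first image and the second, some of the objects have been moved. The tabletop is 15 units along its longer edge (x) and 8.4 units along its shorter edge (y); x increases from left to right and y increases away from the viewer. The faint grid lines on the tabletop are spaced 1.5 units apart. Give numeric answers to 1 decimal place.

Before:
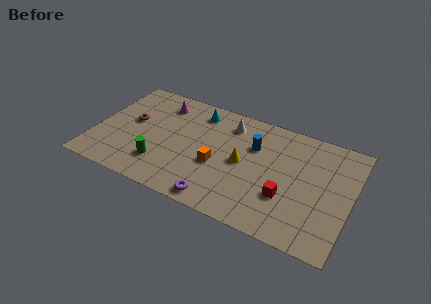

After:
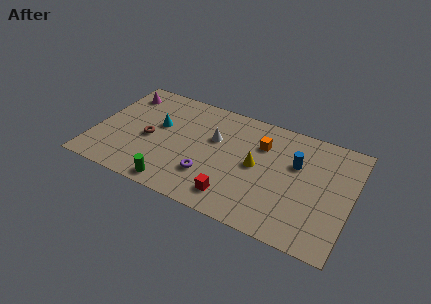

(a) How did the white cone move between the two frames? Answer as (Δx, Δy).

(-0.7, -1.5)

The white cone was at about (7.6, 6.8) and moved to about (6.9, 5.3).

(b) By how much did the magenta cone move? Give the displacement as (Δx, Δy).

(-2.3, 0.0)

From the two frames, the magenta cone sits at roughly (3.5, 6.8) before and (1.2, 6.8) after.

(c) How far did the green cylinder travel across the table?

1.6

The green cylinder was near (4.1, 2.1) before and (5.1, 0.9) after, so it travelled √(1.0² + 1.2²) ≈ 1.6 units.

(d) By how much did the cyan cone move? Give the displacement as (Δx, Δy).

(-2.1, -2.0)

The cyan cone was at about (5.7, 7.0) and moved to about (3.6, 5.0).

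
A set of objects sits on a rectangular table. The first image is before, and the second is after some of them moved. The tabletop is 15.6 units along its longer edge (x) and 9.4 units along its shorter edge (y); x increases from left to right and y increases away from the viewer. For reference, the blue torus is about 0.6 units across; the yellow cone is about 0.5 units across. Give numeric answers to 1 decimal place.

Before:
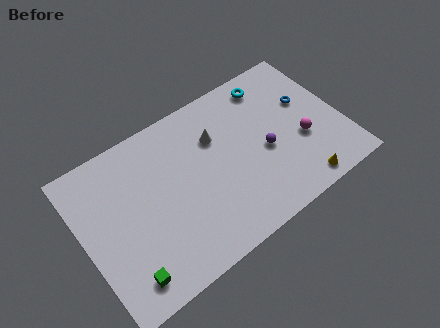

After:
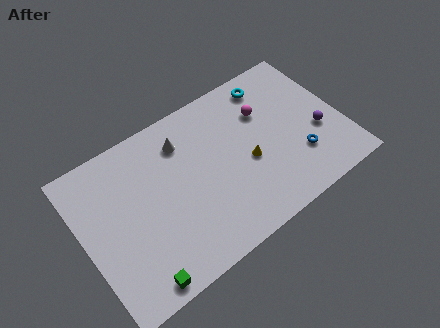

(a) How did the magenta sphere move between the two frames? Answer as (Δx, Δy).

(-1.8, 2.9)

The magenta sphere started near (13.1, 3.6) and ended near (11.3, 6.5).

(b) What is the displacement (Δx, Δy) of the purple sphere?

(3.2, -0.5)

The purple sphere started near (10.9, 4.1) and ended near (14.1, 3.6).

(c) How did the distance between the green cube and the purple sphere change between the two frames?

+2.5

The distance was about 9.4 in the first image and 11.9 in the second, so they moved 2.5 units further apart.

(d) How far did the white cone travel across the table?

2.1

The white cone was near (8.3, 6.5) before and (6.4, 7.3) after, so it travelled √(1.9² + 0.8²) ≈ 2.1 units.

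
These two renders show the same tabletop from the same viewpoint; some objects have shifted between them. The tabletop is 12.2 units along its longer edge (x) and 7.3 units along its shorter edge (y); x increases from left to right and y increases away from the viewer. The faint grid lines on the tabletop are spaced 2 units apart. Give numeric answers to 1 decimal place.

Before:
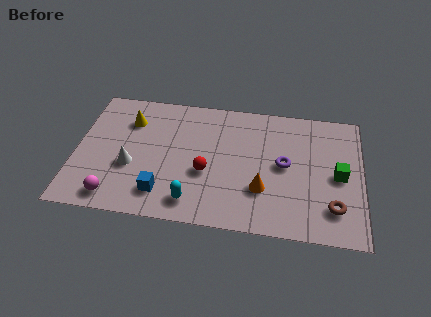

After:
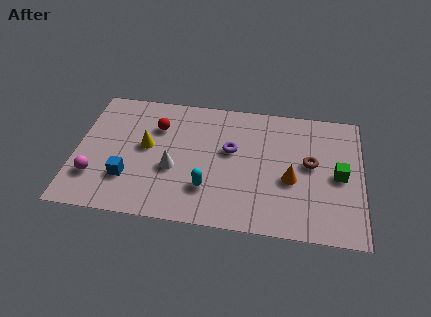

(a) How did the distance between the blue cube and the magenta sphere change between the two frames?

-0.7

The distance was about 2.1 in the first image and 1.4 in the second, so they moved 0.7 units closer together.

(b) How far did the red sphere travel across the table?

3.2

The red sphere moved from about (5.6, 2.9) to (3.4, 5.2), a distance of √(2.2² + 2.3²) ≈ 3.2.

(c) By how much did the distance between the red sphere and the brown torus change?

+1.2

They were about 5.5 units apart before and 6.7 after — 1.2 units further apart.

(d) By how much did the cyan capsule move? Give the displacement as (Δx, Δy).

(0.6, 0.8)

From the two frames, the cyan capsule sits at roughly (5.1, 1.2) before and (5.7, 2.0) after.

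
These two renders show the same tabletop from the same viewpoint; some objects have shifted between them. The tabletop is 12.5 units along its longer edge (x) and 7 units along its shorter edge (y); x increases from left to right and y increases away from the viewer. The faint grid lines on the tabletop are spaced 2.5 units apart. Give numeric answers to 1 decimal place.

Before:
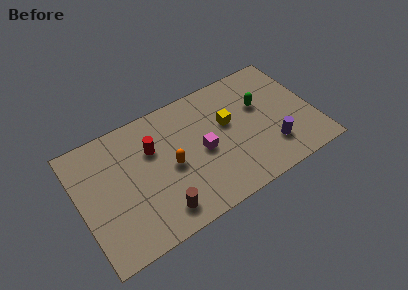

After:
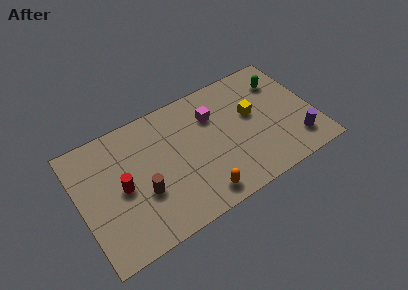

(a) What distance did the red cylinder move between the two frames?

2.2

The red cylinder was near (4.0, 4.7) before and (2.2, 3.4) after, so it travelled √(1.8² + 1.3²) ≈ 2.2 units.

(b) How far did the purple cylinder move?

1.3

The purple cylinder moved from about (10.0, 1.8) to (11.3, 1.5), a distance of √(1.3² + 0.3²) ≈ 1.3.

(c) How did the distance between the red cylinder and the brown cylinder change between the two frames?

-2.2

The distance was about 3.5 in the first image and 1.3 in the second, so they moved 2.2 units closer together.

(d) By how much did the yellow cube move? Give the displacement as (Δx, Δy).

(1.3, -0.1)

The yellow cube was at about (8.0, 4.2) and moved to about (9.3, 4.1).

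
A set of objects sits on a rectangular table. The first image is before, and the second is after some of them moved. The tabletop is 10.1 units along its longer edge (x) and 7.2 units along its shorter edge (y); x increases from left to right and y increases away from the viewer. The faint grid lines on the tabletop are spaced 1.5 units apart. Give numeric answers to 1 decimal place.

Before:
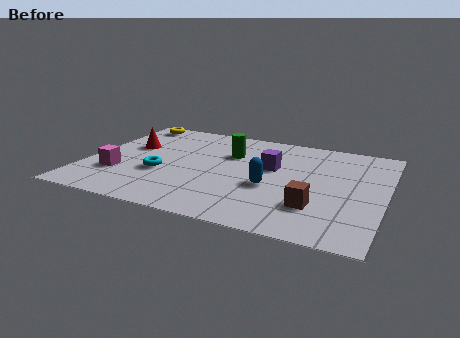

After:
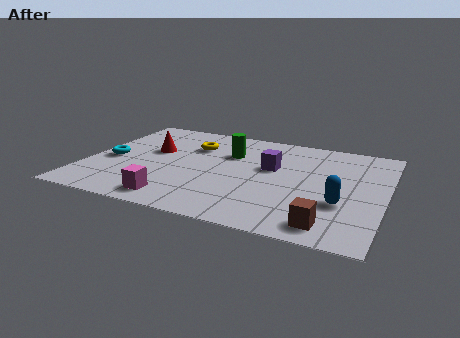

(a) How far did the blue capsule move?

2.4

The blue capsule moved from about (6.3, 2.9) to (8.7, 2.5), a distance of √(2.4² + 0.4²) ≈ 2.4.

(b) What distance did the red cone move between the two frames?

0.8

The red cone was near (1.3, 4.4) before and (2.1, 4.3) after, so it travelled √(0.8² + 0.1²) ≈ 0.8 units.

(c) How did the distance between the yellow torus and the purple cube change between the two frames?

-2.7

Before: roughly 5.6 units apart; after: 2.9. That's 2.7 units closer together.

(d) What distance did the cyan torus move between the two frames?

1.9

The cyan torus was near (2.6, 2.7) before and (0.8, 3.2) after, so it travelled √(1.8² + 0.5²) ≈ 1.9 units.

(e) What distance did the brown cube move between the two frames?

1.1

The brown cube moved from about (7.9, 2.0) to (8.4, 1.0), a distance of √(0.5² + 1.0²) ≈ 1.1.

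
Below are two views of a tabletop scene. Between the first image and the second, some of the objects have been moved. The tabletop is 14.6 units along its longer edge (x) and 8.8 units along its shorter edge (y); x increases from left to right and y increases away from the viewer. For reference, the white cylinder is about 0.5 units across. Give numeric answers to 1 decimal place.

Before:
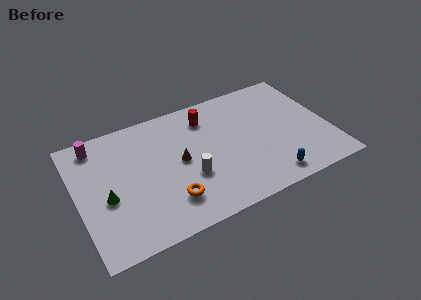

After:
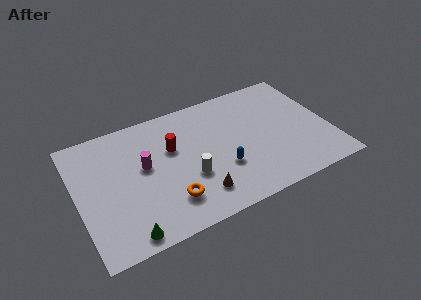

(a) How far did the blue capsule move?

3.1

The blue capsule was near (10.7, 1.2) before and (8.2, 3.0) after, so it travelled √(2.5² + 1.8²) ≈ 3.1 units.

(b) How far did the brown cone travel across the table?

2.8

The brown cone moved from about (5.9, 4.5) to (6.6, 1.8), a distance of √(0.7² + 2.7²) ≈ 2.8.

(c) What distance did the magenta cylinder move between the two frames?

3.6

The magenta cylinder was near (1.4, 7.6) before and (3.9, 5.0) after, so it travelled √(2.5² + 2.6²) ≈ 3.6 units.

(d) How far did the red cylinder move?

2.6

The red cylinder moved from about (7.8, 7.0) to (5.6, 5.6), a distance of √(2.2² + 1.4²) ≈ 2.6.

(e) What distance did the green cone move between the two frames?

2.9

From (1.6, 3.7) to (2.4, 0.9), the green cone covered √(0.8² + 2.8²) ≈ 2.9 units.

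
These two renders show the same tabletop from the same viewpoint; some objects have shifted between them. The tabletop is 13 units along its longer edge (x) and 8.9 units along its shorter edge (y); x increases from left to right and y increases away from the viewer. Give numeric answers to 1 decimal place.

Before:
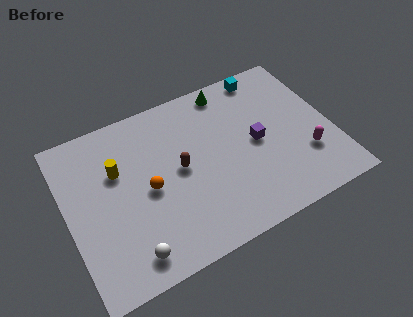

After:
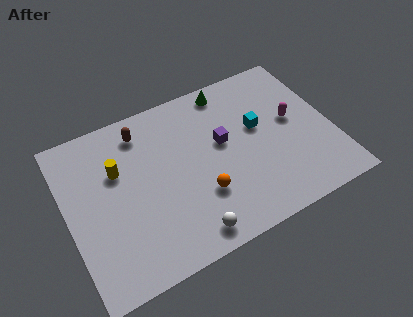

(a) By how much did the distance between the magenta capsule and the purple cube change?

+0.7

The distance was about 2.8 in the first image and 3.5 in the second, so they moved 0.7 units further apart.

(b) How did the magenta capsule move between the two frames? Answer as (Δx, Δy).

(-0.3, 2.2)

From the two frames, the magenta capsule sits at roughly (11.5, 2.7) before and (11.2, 4.9) after.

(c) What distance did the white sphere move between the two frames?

2.8

The white sphere was near (2.6, 1.3) before and (5.4, 1.1) after, so it travelled √(2.8² + 0.2²) ≈ 2.8 units.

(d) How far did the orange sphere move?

2.8

The orange sphere was near (3.9, 4.2) before and (6.3, 2.8) after, so it travelled √(2.4² + 1.4²) ≈ 2.8 units.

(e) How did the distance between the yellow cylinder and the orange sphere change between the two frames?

+2.7

Before: roughly 2.1 units apart; after: 4.8. That's 2.7 units further apart.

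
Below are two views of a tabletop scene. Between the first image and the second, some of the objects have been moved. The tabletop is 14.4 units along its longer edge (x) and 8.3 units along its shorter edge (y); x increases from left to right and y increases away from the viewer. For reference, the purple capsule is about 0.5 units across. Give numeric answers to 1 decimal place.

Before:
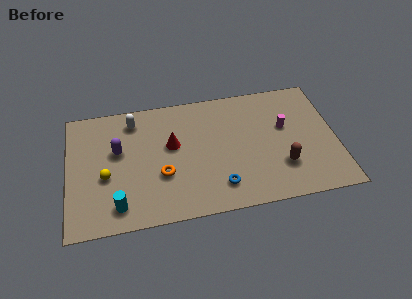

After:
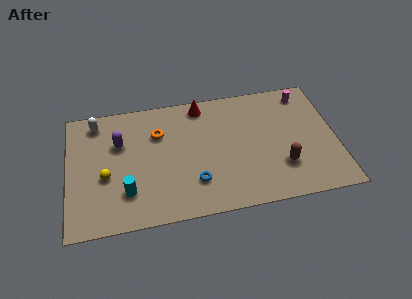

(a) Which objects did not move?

the brown capsule and the yellow sphere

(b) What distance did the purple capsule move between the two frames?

0.5

From (2.7, 5.0) to (2.8, 5.5), the purple capsule covered √(0.1² + 0.5²) ≈ 0.5 units.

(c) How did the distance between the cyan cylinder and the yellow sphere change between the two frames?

-0.5

The distance was about 2.1 in the first image and 1.6 in the second, so they moved 0.5 units closer together.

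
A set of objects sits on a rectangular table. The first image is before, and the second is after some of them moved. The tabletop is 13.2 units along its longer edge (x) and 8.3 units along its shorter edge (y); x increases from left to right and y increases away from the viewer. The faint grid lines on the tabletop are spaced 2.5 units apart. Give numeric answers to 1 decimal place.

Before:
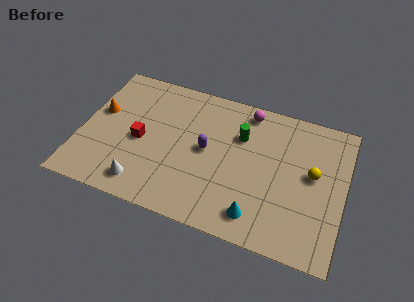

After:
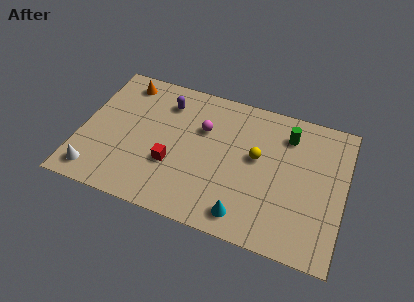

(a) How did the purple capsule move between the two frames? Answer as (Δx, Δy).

(-2.3, 2.2)

The purple capsule started near (6.3, 4.3) and ended near (4.0, 6.5).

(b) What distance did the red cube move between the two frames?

1.9

The red cube moved from about (3.0, 3.8) to (4.7, 2.9), a distance of √(1.7² + 0.9²) ≈ 1.9.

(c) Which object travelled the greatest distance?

the purple capsule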